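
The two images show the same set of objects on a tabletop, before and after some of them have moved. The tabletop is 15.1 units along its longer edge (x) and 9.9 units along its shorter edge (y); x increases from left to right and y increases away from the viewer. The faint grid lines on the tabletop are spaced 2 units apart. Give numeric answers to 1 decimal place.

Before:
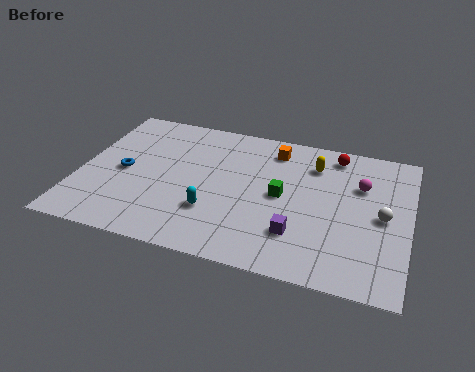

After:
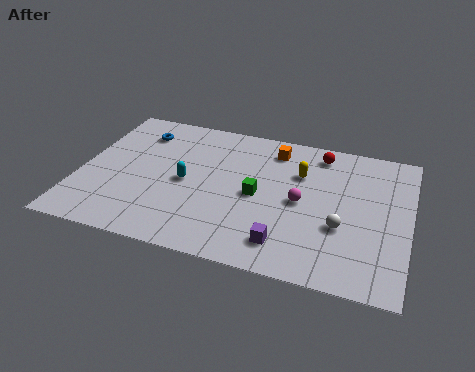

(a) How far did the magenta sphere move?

3.2

From (12.8, 6.7) to (10.2, 4.8), the magenta sphere covered √(2.6² + 1.9²) ≈ 3.2 units.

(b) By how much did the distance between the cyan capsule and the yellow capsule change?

-0.8

Before: roughly 6.3 units apart; after: 5.5. That's 0.8 units closer together.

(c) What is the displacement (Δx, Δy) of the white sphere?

(-1.8, -1.2)

From the two frames, the white sphere sits at roughly (13.9, 4.8) before and (12.1, 3.6) after.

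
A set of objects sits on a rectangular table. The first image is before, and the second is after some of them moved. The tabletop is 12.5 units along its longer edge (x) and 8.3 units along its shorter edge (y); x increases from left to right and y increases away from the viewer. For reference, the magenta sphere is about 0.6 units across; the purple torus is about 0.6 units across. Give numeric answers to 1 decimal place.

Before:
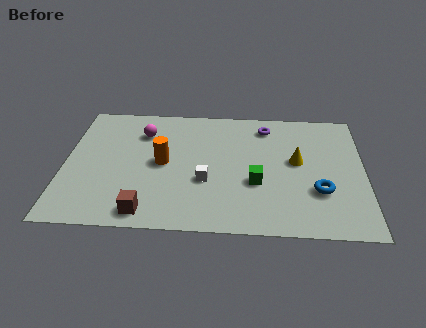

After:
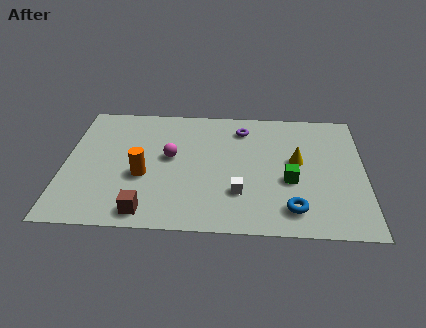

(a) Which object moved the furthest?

the magenta sphere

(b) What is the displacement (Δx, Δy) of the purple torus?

(-1.0, -0.2)

From the two frames, the purple torus sits at roughly (8.4, 6.9) before and (7.4, 6.7) after.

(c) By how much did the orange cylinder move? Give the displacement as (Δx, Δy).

(-0.8, -0.9)

The orange cylinder started near (4.1, 4.2) and ended near (3.3, 3.3).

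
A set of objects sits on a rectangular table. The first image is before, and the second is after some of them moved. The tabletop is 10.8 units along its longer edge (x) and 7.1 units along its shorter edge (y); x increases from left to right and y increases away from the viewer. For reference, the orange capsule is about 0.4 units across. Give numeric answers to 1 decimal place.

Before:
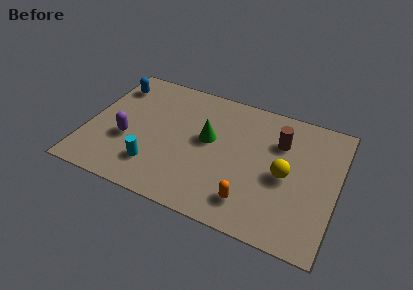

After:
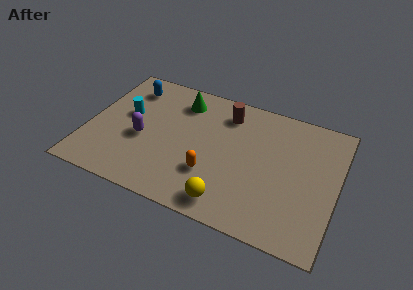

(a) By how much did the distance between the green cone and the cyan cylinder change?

-0.4

Before: roughly 3.1 units apart; after: 2.7. That's 0.4 units closer together.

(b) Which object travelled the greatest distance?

the yellow sphere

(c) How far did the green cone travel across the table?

2.2

The green cone was near (5.2, 4.0) before and (3.8, 5.7) after, so it travelled √(1.4² + 1.7²) ≈ 2.2 units.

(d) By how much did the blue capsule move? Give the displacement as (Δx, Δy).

(0.7, 0.1)

The blue capsule started near (0.8, 5.6) and ended near (1.5, 5.7).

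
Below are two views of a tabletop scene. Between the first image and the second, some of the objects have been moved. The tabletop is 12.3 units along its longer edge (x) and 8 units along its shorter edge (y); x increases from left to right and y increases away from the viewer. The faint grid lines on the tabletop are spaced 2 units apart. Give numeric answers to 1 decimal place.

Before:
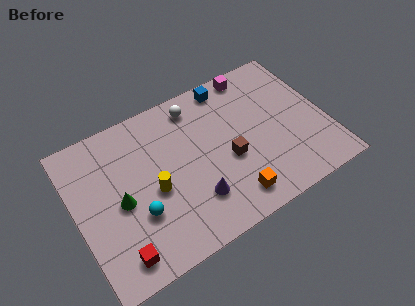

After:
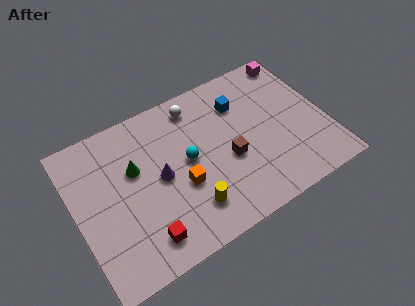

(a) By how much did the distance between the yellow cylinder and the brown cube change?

-1.0

The distance was about 3.7 in the first image and 2.7 in the second, so they moved 1.0 units closer together.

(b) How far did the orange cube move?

2.8

The orange cube was near (7.2, 1.3) before and (5.0, 3.1) after, so it travelled √(2.2² + 1.8²) ≈ 2.8 units.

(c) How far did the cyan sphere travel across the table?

3.1

The cyan sphere was near (2.8, 2.7) before and (5.5, 4.2) after, so it travelled √(2.7² + 1.5²) ≈ 3.1 units.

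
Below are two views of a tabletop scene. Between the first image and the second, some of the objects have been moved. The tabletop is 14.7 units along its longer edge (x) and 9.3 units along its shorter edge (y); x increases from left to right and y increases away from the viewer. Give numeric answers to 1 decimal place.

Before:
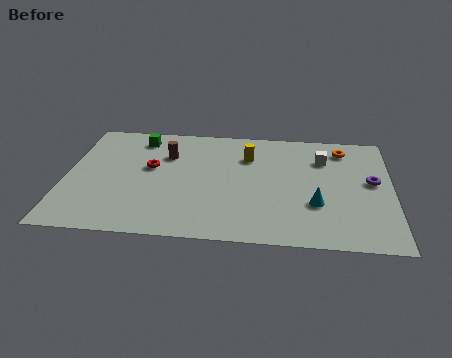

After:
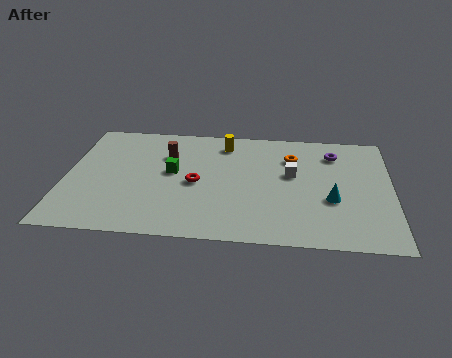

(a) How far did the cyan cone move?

0.8

From (11.3, 3.1) to (12.0, 3.5), the cyan cone covered √(0.7² + 0.4²) ≈ 0.8 units.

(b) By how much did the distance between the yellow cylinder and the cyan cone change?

+1.7

The distance was about 4.8 in the first image and 6.5 in the second, so they moved 1.7 units further apart.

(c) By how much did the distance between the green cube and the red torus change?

-1.1

The distance was about 2.5 in the first image and 1.4 in the second, so they moved 1.1 units closer together.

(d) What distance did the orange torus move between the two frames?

2.5

The orange torus moved from about (12.5, 7.7) to (10.2, 6.8), a distance of √(2.3² + 0.9²) ≈ 2.5.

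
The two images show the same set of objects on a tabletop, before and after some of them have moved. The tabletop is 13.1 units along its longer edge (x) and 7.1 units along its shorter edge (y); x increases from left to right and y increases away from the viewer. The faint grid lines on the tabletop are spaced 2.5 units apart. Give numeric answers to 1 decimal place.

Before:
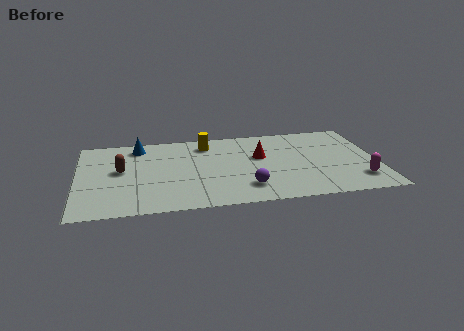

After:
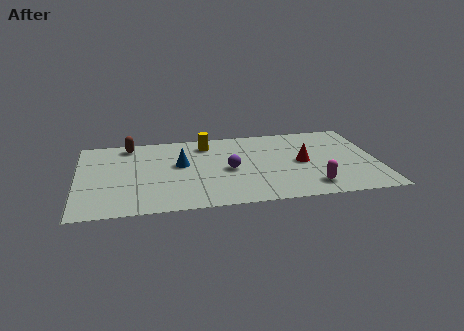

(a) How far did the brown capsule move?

2.3

From (1.9, 3.9) to (2.3, 6.2), the brown capsule covered √(0.4² + 2.3²) ≈ 2.3 units.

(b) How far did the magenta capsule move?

2.1

The magenta capsule moved from about (12.2, 1.6) to (10.1, 1.3), a distance of √(2.1² + 0.3²) ≈ 2.1.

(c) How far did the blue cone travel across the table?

2.6

From (2.7, 6.0) to (4.5, 4.1), the blue cone covered √(1.8² + 1.9²) ≈ 2.6 units.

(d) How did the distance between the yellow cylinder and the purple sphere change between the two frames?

-1.8

They were about 4.5 units apart before and 2.7 after — 1.8 units closer together.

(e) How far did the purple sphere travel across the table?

1.8

From (7.3, 1.6) to (6.6, 3.3), the purple sphere covered √(0.7² + 1.7²) ≈ 1.8 units.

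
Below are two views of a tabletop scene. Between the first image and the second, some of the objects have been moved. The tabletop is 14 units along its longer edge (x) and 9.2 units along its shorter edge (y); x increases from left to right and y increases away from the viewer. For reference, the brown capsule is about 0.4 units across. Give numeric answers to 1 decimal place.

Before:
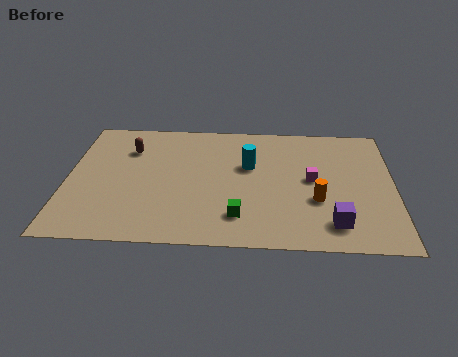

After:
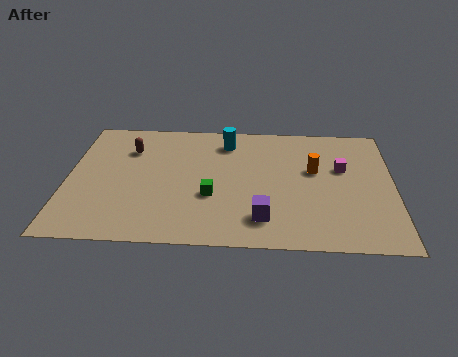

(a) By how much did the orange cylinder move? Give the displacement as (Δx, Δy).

(-0.1, 2.2)

From the two frames, the orange cylinder sits at roughly (10.7, 3.3) before and (10.6, 5.5) after.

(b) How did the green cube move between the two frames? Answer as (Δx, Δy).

(-1.2, 1.4)

The green cube started near (7.4, 2.0) and ended near (6.2, 3.4).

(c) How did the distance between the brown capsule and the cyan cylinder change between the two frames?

-1.0

Before: roughly 5.3 units apart; after: 4.3. That's 1.0 units closer together.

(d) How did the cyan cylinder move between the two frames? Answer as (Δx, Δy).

(-1.0, 1.8)

The cyan cylinder started near (7.8, 5.7) and ended near (6.8, 7.5).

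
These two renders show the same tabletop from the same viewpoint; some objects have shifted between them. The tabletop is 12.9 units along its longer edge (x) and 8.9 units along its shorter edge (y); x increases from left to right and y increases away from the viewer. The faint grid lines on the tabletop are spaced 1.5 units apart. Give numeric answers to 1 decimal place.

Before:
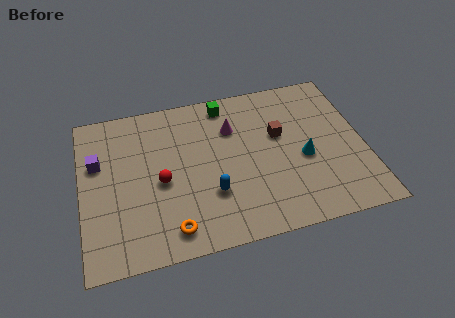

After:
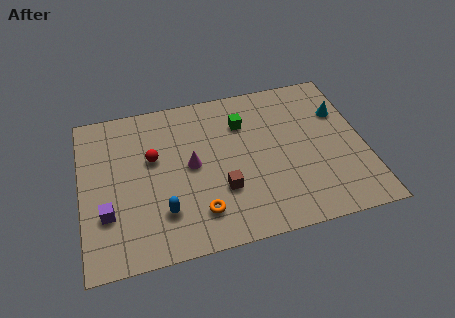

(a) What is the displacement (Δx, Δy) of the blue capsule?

(-2.2, -0.5)

The blue capsule started near (5.8, 2.8) and ended near (3.6, 2.3).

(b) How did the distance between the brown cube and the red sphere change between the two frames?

-1.8

They were about 5.7 units apart before and 3.9 after — 1.8 units closer together.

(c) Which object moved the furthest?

the brown cube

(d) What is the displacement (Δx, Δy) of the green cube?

(0.7, -1.3)

The green cube was at about (6.8, 7.8) and moved to about (7.5, 6.5).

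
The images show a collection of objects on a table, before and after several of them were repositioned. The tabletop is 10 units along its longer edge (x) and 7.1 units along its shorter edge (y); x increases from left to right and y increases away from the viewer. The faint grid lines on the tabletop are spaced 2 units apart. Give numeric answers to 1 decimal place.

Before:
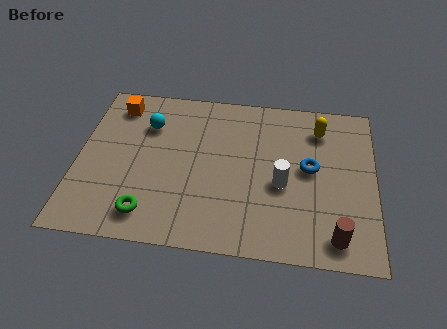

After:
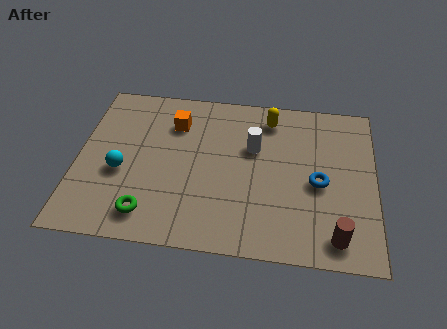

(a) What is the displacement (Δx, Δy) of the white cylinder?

(-1.0, 1.5)

The white cylinder was at about (6.9, 3.0) and moved to about (5.9, 4.5).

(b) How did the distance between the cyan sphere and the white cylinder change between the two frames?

-0.4

They were about 5.1 units apart before and 4.7 after — 0.4 units closer together.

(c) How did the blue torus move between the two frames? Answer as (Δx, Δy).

(0.3, -0.6)

From the two frames, the blue torus sits at roughly (7.8, 3.8) before and (8.1, 3.2) after.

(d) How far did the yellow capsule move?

1.7

The yellow capsule moved from about (8.1, 5.6) to (6.4, 5.9), a distance of √(1.7² + 0.3²) ≈ 1.7.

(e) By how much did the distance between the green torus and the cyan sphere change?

-1.9

Before: roughly 3.9 units apart; after: 2.0. That's 1.9 units closer together.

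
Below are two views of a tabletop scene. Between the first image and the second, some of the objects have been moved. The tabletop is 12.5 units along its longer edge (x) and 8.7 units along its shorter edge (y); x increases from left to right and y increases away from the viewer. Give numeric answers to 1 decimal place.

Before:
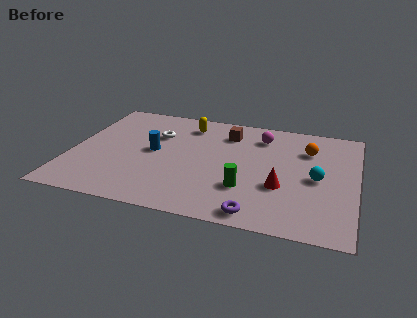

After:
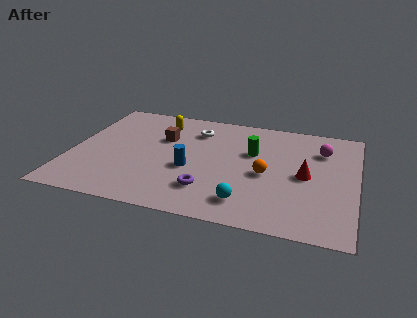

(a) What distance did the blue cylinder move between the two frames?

2.0

The blue cylinder was near (3.6, 4.5) before and (5.3, 3.5) after, so it travelled √(1.7² + 1.0²) ≈ 2.0 units.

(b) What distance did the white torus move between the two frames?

1.9

The white torus moved from about (3.6, 5.9) to (5.3, 6.7), a distance of √(1.7² + 0.8²) ≈ 1.9.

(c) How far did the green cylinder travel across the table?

2.9

The green cylinder moved from about (7.8, 2.6) to (7.9, 5.5), a distance of √(0.1² + 2.9²) ≈ 2.9.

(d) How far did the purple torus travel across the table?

2.5

The purple torus was near (8.4, 0.9) before and (6.2, 2.1) after, so it travelled √(2.2² + 1.2²) ≈ 2.5 units.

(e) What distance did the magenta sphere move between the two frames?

2.7

From (8.2, 6.9) to (10.9, 6.4), the magenta sphere covered √(2.7² + 0.5²) ≈ 2.7 units.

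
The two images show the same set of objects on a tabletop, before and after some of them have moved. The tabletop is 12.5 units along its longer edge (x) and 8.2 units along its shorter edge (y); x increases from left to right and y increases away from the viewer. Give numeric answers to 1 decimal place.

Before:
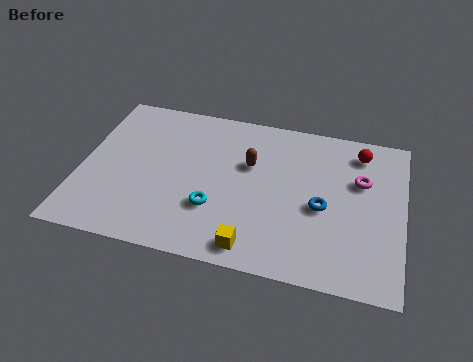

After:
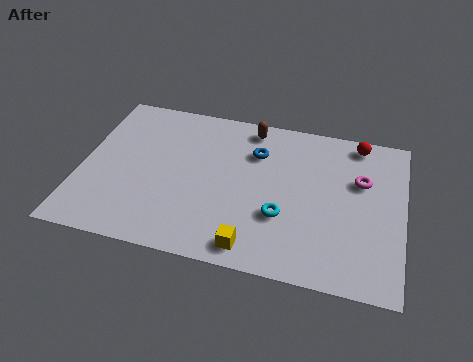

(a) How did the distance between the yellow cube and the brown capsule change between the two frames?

+2.0

Before: roughly 4.2 units apart; after: 6.2. That's 2.0 units further apart.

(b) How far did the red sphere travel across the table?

0.5

The red sphere was near (10.7, 6.8) before and (10.6, 7.3) after, so it travelled √(0.1² + 0.5²) ≈ 0.5 units.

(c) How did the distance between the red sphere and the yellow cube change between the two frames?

+0.4

They were about 6.9 units apart before and 7.3 after — 0.4 units further apart.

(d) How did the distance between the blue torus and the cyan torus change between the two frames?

-0.9

They were about 4.2 units apart before and 3.3 after — 0.9 units closer together.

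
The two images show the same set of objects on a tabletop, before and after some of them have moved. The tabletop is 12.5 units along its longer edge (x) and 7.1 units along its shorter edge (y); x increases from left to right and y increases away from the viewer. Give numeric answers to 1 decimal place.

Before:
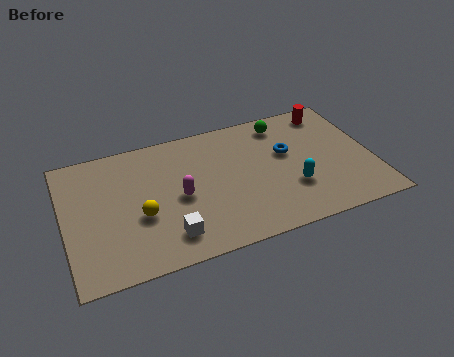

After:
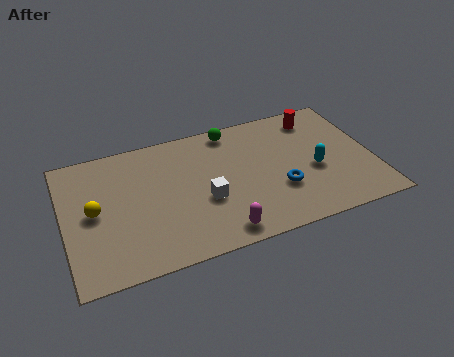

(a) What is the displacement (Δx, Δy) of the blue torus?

(-0.5, -1.9)

The blue torus was at about (9.1, 4.3) and moved to about (8.6, 2.4).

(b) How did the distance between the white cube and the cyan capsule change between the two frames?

-0.7

They were about 5.2 units apart before and 4.5 after — 0.7 units closer together.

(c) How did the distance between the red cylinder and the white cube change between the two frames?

-2.7

The distance was about 8.5 in the first image and 5.8 in the second, so they moved 2.7 units closer together.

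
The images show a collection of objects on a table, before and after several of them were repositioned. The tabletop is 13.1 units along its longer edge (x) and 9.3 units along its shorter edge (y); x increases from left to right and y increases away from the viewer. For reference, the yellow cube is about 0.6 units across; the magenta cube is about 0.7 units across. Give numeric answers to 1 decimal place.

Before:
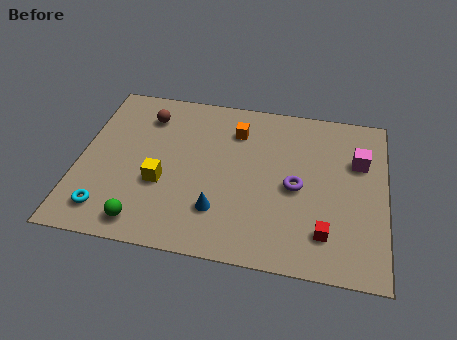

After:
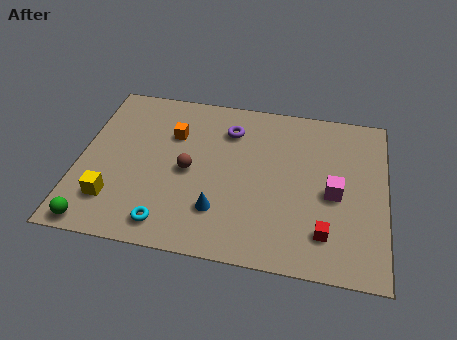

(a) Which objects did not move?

the red cube and the blue cone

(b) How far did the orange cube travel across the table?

2.8

The orange cube moved from about (6.6, 7.1) to (3.9, 6.4), a distance of √(2.7² + 0.7²) ≈ 2.8.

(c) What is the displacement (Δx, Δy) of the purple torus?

(-3.0, 2.8)

The purple torus was at about (9.3, 4.3) and moved to about (6.3, 7.1).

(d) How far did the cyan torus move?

2.6

The cyan torus moved from about (1.4, 1.6) to (4.0, 1.3), a distance of √(2.6² + 0.3²) ≈ 2.6.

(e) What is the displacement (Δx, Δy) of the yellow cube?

(-2.0, -1.3)

The yellow cube was at about (3.6, 3.5) and moved to about (1.6, 2.2).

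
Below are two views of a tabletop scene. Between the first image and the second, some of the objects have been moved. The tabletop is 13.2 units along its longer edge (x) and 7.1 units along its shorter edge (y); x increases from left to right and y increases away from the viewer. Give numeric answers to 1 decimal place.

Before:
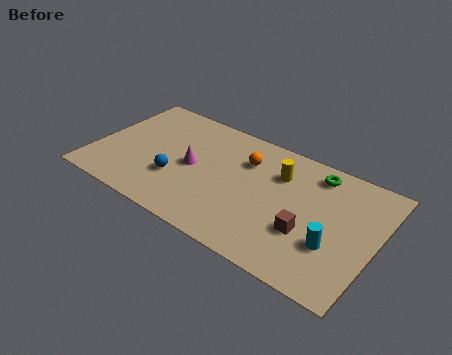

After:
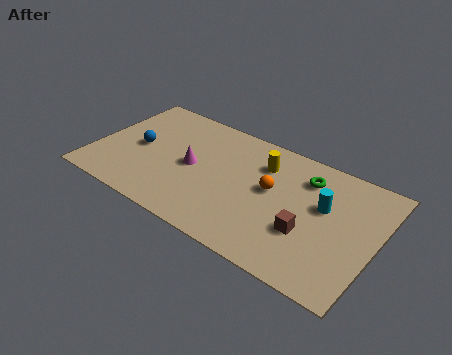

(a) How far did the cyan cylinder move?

2.0

The cyan cylinder was near (11.4, 2.4) before and (10.7, 4.3) after, so it travelled √(0.7² + 1.9²) ≈ 2.0 units.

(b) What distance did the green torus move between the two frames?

0.6

The green torus moved from about (10.1, 6.0) to (9.7, 5.5), a distance of √(0.4² + 0.5²) ≈ 0.6.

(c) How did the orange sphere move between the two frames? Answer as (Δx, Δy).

(1.4, -1.1)

The orange sphere was at about (6.9, 5.1) and moved to about (8.3, 4.0).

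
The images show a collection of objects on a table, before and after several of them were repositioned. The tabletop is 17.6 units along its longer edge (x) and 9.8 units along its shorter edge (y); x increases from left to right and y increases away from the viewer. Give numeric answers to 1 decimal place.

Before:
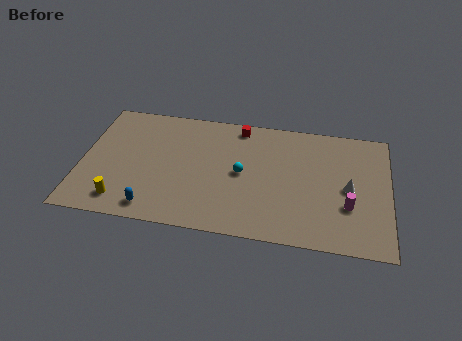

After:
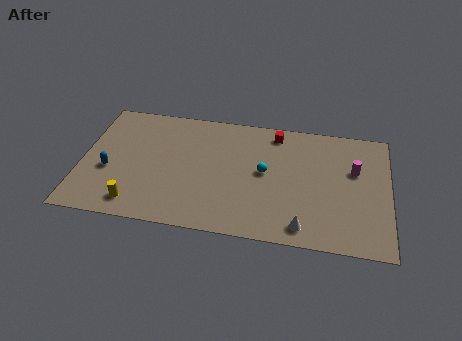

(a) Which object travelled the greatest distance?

the white cone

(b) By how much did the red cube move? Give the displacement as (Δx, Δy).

(2.1, -0.2)

The red cube started near (8.9, 8.7) and ended near (11.0, 8.5).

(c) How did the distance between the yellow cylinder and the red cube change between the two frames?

+0.8

The distance was about 9.6 in the first image and 10.4 in the second, so they moved 0.8 units further apart.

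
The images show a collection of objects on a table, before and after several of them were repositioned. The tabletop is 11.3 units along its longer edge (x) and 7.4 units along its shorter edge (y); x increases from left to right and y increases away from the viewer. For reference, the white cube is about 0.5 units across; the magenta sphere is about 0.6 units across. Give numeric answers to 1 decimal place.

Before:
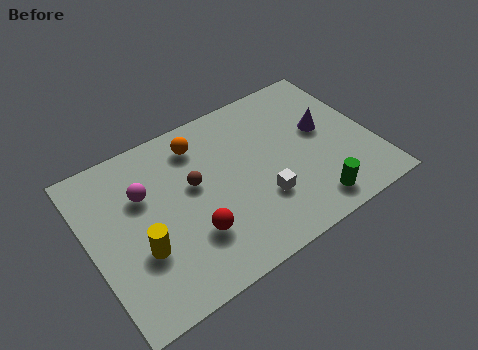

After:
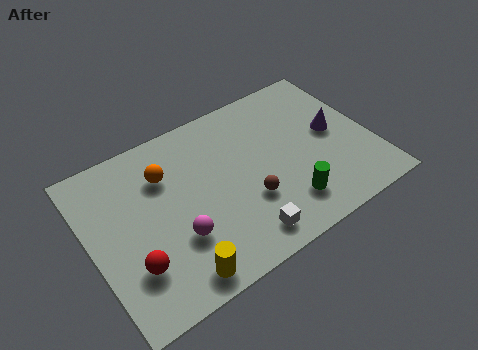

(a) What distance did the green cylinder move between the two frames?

1.0

From (8.4, 1.1) to (7.5, 1.6), the green cylinder covered √(0.9² + 0.5²) ≈ 1.0 units.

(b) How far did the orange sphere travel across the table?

1.7

From (4.7, 6.0) to (3.2, 5.3), the orange sphere covered √(1.5² + 0.7²) ≈ 1.7 units.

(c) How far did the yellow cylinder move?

2.0

From (1.8, 2.6) to (2.9, 0.9), the yellow cylinder covered √(1.1² + 1.7²) ≈ 2.0 units.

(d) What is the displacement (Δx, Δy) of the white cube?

(-1.0, -1.2)

The white cube was at about (6.6, 2.3) and moved to about (5.6, 1.1).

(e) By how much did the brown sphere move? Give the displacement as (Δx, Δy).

(1.9, -1.8)

From the two frames, the brown sphere sits at roughly (4.2, 4.3) before and (6.1, 2.5) after.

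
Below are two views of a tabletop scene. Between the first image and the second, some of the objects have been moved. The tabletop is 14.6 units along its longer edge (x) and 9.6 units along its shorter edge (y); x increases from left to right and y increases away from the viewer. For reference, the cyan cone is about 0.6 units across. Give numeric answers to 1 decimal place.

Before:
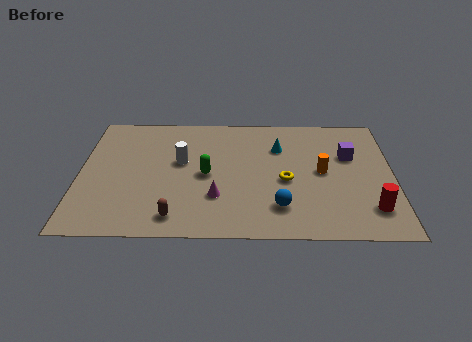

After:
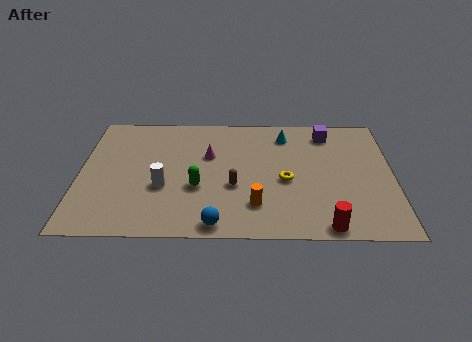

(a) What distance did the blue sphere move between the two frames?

3.2

From (9.3, 2.2) to (6.4, 0.9), the blue sphere covered √(2.9² + 1.3²) ≈ 3.2 units.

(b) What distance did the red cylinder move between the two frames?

2.5

The red cylinder was near (13.5, 2.1) before and (11.4, 0.8) after, so it travelled √(2.1² + 1.3²) ≈ 2.5 units.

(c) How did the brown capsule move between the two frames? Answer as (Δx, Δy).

(2.7, 2.3)

The brown capsule was at about (4.5, 1.4) and moved to about (7.2, 3.7).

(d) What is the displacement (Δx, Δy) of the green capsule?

(-0.4, -1.0)

From the two frames, the green capsule sits at roughly (5.9, 4.6) before and (5.5, 3.6) after.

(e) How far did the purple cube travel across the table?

2.1

From (12.6, 6.2) to (11.6, 8.0), the purple cube covered √(1.0² + 1.8²) ≈ 2.1 units.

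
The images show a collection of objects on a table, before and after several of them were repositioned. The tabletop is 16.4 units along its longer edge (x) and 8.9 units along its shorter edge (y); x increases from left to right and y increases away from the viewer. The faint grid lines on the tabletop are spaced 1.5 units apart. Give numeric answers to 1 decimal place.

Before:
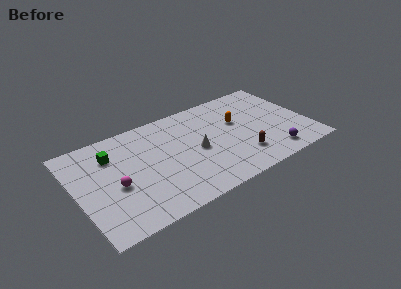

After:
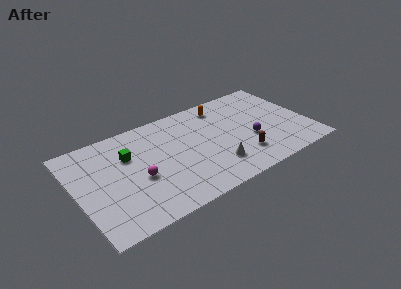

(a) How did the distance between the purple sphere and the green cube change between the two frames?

-3.1

The distance was about 11.9 in the first image and 8.8 in the second, so they moved 3.1 units closer together.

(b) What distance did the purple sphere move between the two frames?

2.3

The purple sphere moved from about (13.4, 1.4) to (12.2, 3.4), a distance of √(1.2² + 2.0²) ≈ 2.3.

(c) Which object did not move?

the brown capsule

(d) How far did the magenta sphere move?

1.6

From (2.6, 3.8) to (4.2, 3.7), the magenta sphere covered √(1.6² + 0.1²) ≈ 1.6 units.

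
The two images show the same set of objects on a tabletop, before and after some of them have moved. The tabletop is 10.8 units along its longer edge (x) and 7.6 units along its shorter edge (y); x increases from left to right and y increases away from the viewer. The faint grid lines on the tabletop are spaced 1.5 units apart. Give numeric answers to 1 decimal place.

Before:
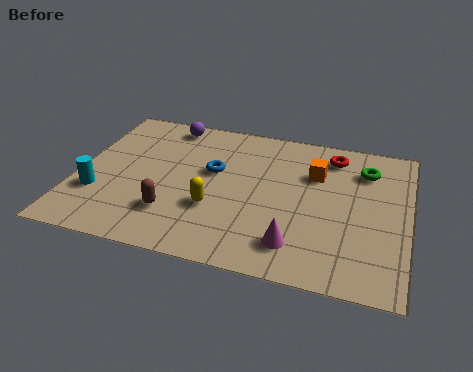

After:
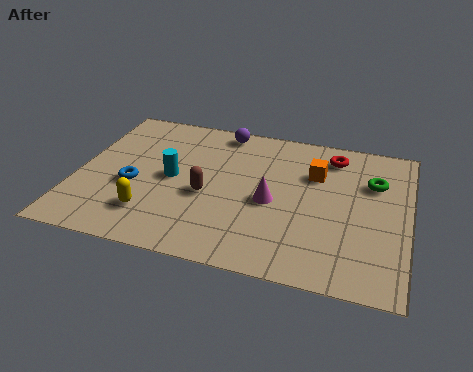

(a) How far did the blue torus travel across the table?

2.9

The blue torus was near (4.4, 4.5) before and (1.9, 3.1) after, so it travelled √(2.5² + 1.4²) ≈ 2.9 units.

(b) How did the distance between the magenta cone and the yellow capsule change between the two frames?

+1.2

The distance was about 2.9 in the first image and 4.1 in the second, so they moved 1.2 units further apart.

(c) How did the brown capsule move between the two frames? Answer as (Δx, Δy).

(1.0, 1.2)

The brown capsule started near (3.3, 2.0) and ended near (4.3, 3.2).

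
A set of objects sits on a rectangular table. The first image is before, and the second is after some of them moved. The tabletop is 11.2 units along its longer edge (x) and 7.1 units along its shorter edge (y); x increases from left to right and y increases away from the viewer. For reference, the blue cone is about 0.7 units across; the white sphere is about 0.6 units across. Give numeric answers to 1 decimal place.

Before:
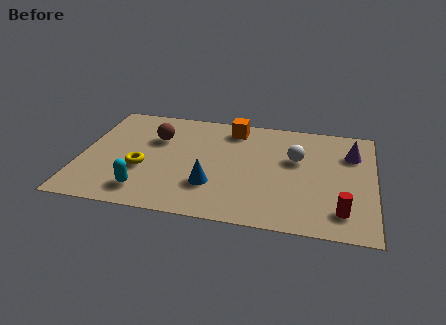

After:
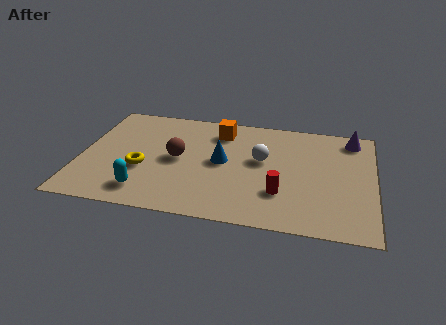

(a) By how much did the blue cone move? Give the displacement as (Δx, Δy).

(0.3, 1.6)

The blue cone started near (5.1, 2.1) and ended near (5.4, 3.7).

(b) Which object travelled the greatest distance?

the red cylinder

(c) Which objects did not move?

the cyan capsule and the yellow torus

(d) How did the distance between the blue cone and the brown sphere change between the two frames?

-1.8

The distance was about 3.5 in the first image and 1.7 in the second, so they moved 1.8 units closer together.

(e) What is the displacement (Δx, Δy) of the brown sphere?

(0.9, -1.2)

The brown sphere was at about (2.8, 4.8) and moved to about (3.7, 3.6).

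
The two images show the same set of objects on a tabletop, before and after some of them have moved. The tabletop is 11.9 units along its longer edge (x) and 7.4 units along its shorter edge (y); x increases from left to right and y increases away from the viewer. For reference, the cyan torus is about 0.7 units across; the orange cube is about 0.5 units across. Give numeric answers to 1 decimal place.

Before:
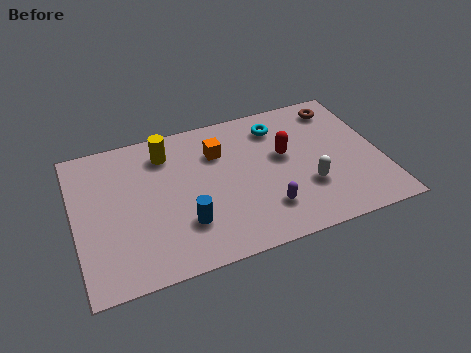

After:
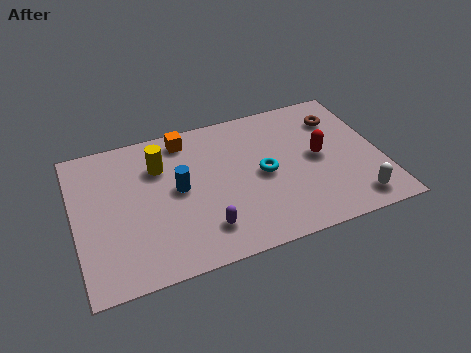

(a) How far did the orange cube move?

1.6

The orange cube moved from about (5.7, 5.3) to (4.5, 6.4), a distance of √(1.2² + 1.1²) ≈ 1.6.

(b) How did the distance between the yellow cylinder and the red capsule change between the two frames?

+1.5

Before: roughly 4.8 units apart; after: 6.3. That's 1.5 units further apart.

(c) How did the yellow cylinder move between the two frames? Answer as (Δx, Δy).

(-0.3, -0.6)

The yellow cylinder started near (3.7, 5.9) and ended near (3.4, 5.3).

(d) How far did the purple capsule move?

2.4

The purple capsule was near (7.2, 1.8) before and (4.8, 1.6) after, so it travelled √(2.4² + 0.2²) ≈ 2.4 units.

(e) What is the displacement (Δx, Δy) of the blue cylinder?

(-0.1, 1.8)

From the two frames, the blue cylinder sits at roughly (4.1, 2.1) before and (4.0, 3.9) after.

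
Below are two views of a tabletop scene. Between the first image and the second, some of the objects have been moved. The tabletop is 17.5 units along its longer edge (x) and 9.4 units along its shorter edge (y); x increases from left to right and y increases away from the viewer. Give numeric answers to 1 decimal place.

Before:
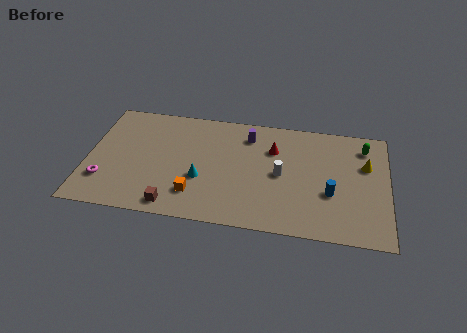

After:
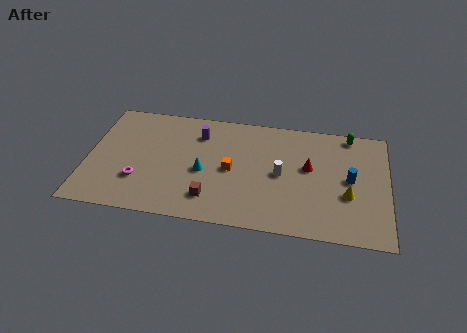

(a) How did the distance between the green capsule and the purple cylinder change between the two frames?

+2.1

The distance was about 6.8 in the first image and 8.9 in the second, so they moved 2.1 units further apart.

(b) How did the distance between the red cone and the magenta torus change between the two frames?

-0.4

The distance was about 10.5 in the first image and 10.1 in the second, so they moved 0.4 units closer together.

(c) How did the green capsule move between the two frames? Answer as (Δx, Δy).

(-0.9, 0.9)

The green capsule was at about (16.1, 7.6) and moved to about (15.2, 8.5).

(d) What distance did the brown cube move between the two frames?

2.3

The brown cube was near (5.2, 1.1) before and (7.3, 2.0) after, so it travelled √(2.1² + 0.9²) ≈ 2.3 units.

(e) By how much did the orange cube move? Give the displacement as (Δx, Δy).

(2.0, 2.3)

From the two frames, the orange cube sits at roughly (6.4, 2.2) before and (8.4, 4.5) after.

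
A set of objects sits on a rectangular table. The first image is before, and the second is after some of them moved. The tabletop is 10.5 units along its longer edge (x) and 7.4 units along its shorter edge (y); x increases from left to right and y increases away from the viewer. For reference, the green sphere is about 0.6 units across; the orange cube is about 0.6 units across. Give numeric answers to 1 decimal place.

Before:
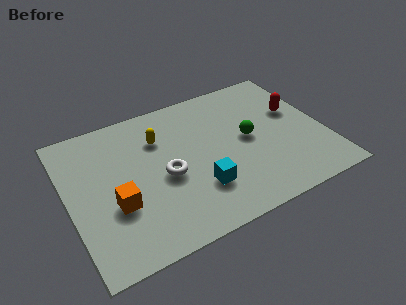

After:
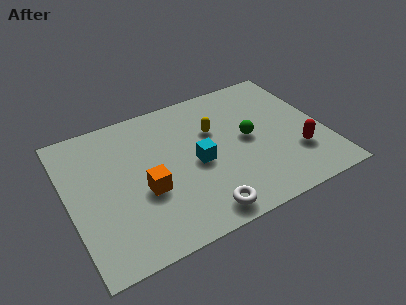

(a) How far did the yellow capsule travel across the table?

2.3

The yellow capsule moved from about (3.9, 5.3) to (6.1, 4.8), a distance of √(2.2² + 0.5²) ≈ 2.3.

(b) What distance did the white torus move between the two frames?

2.6

From (3.9, 3.3) to (5.0, 0.9), the white torus covered √(1.1² + 2.4²) ≈ 2.6 units.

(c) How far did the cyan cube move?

1.3

The cyan cube was near (5.1, 2.1) before and (5.2, 3.4) after, so it travelled √(0.1² + 1.3²) ≈ 1.3 units.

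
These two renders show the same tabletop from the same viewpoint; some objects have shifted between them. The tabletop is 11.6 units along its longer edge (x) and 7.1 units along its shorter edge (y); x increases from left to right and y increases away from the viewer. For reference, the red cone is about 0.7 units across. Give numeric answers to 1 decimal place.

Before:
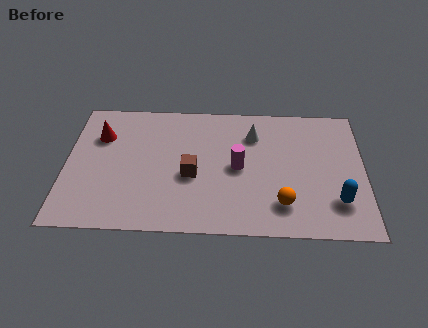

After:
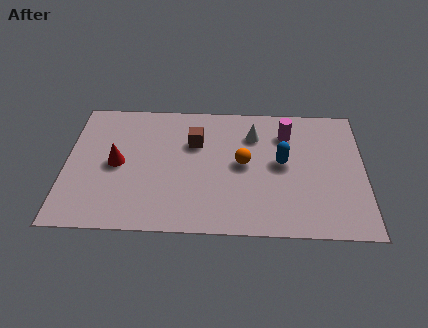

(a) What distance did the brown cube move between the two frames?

1.8

From (4.9, 3.0) to (5.0, 4.8), the brown cube covered √(0.1² + 1.8²) ≈ 1.8 units.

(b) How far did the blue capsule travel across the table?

2.9

From (10.5, 1.8) to (8.4, 3.8), the blue capsule covered √(2.1² + 2.0²) ≈ 2.9 units.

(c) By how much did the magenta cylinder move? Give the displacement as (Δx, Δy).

(1.9, 1.9)

The magenta cylinder started near (6.7, 3.5) and ended near (8.6, 5.4).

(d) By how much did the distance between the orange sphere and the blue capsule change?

-0.6

The distance was about 2.1 in the first image and 1.5 in the second, so they moved 0.6 units closer together.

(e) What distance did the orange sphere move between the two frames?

2.6

From (8.4, 1.6) to (6.9, 3.7), the orange sphere covered √(1.5² + 2.1²) ≈ 2.6 units.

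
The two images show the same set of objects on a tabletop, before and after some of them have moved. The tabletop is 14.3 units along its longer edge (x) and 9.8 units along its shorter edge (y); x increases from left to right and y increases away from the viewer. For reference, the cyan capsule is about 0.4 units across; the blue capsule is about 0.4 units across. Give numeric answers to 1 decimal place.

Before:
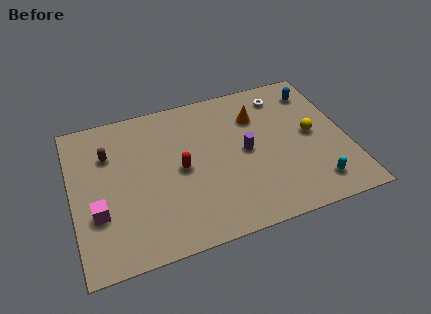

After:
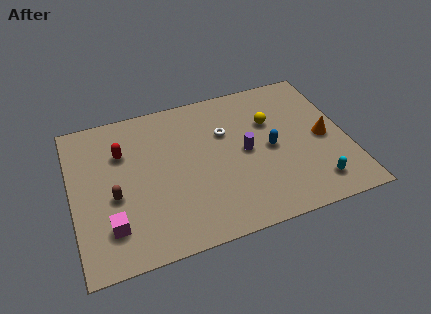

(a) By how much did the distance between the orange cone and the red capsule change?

+5.8

Before: roughly 4.8 units apart; after: 10.6. That's 5.8 units further apart.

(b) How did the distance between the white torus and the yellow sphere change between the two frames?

-0.9

Before: roughly 3.3 units apart; after: 2.4. That's 0.9 units closer together.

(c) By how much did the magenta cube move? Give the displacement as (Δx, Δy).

(0.6, -1.0)

The magenta cube was at about (1.2, 3.3) and moved to about (1.8, 2.3).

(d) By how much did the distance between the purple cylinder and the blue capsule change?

-3.7

Before: roughly 5.0 units apart; after: 1.3. That's 3.7 units closer together.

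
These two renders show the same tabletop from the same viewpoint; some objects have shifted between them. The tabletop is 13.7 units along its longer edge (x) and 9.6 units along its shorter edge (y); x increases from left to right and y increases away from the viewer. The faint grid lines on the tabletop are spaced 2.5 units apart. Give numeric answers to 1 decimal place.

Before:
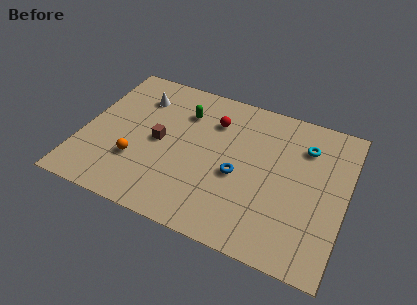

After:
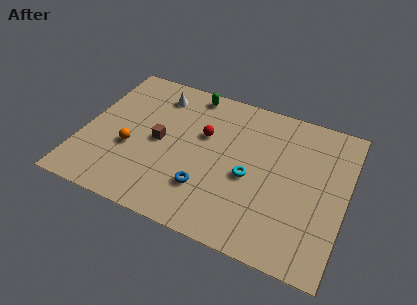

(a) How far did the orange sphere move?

0.8

The orange sphere was near (3.0, 3.0) before and (2.6, 3.7) after, so it travelled √(0.4² + 0.7²) ≈ 0.8 units.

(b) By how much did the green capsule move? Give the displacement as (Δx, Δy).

(0.2, 1.5)

From the two frames, the green capsule sits at roughly (5.0, 7.1) before and (5.2, 8.6) after.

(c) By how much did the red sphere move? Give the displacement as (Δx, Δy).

(-0.4, -1.1)

The red sphere started near (6.6, 7.1) and ended near (6.2, 6.0).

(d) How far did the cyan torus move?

4.0

The cyan torus moved from about (11.4, 7.2) to (8.8, 4.2), a distance of √(2.6² + 3.0²) ≈ 4.0.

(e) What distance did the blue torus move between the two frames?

2.1

The blue torus moved from about (8.2, 4.1) to (6.7, 2.6), a distance of √(1.5² + 1.5²) ≈ 2.1.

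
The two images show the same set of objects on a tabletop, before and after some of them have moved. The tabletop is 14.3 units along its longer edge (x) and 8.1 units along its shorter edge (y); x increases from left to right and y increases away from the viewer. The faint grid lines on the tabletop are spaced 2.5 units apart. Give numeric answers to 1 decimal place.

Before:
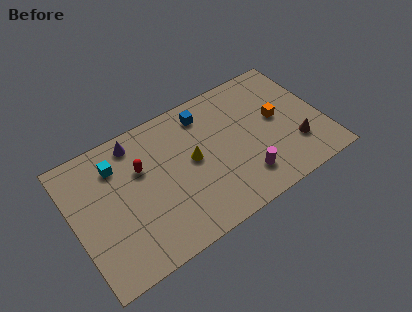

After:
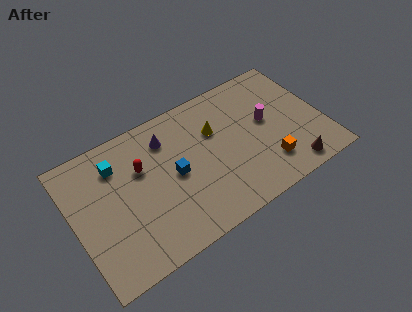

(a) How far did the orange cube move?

2.7

The orange cube moved from about (11.8, 4.4) to (10.8, 1.9), a distance of √(1.0² + 2.5²) ≈ 2.7.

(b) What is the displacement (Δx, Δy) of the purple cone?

(1.7, -0.7)

The purple cone started near (3.9, 7.0) and ended near (5.6, 6.3).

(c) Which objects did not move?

the red capsule and the cyan cube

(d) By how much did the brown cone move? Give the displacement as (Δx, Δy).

(-0.5, -1.3)

From the two frames, the brown cone sits at roughly (12.5, 2.3) before and (12.0, 1.0) after.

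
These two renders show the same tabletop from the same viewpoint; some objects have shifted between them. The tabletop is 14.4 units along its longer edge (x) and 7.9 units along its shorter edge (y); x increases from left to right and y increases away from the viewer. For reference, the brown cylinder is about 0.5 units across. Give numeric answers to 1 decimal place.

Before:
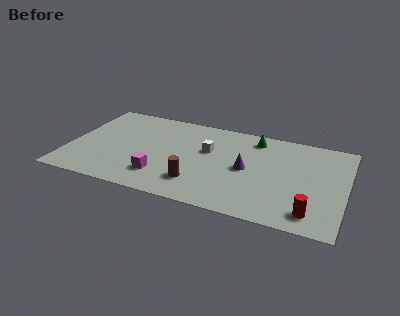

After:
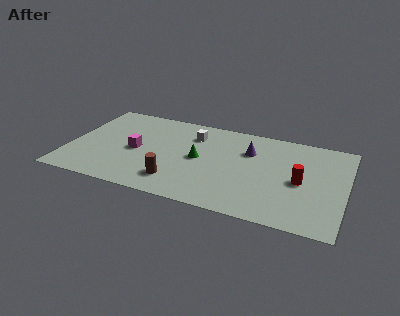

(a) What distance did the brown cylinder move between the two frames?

1.1

From (6.9, 1.9) to (5.8, 1.7), the brown cylinder covered √(1.1² + 0.2²) ≈ 1.1 units.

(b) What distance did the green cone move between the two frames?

3.8

From (9.5, 6.7) to (6.8, 4.0), the green cone covered √(2.7² + 2.7²) ≈ 3.8 units.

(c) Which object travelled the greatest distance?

the green cone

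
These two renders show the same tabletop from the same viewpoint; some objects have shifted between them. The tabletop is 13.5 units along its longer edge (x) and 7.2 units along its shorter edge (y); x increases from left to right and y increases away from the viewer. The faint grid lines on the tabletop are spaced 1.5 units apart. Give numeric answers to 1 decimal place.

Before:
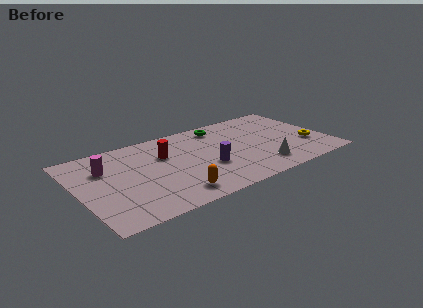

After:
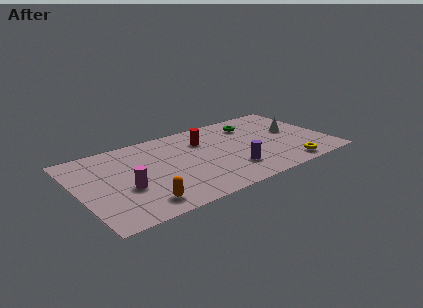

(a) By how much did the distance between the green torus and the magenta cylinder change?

+1.3

Before: roughly 6.6 units apart; after: 7.9. That's 1.3 units further apart.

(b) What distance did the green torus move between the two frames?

1.8

From (8.1, 6.1) to (9.8, 5.6), the green torus covered √(1.7² + 0.5²) ≈ 1.8 units.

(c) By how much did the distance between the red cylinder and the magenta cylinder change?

+2.0

They were about 3.2 units apart before and 5.2 after — 2.0 units further apart.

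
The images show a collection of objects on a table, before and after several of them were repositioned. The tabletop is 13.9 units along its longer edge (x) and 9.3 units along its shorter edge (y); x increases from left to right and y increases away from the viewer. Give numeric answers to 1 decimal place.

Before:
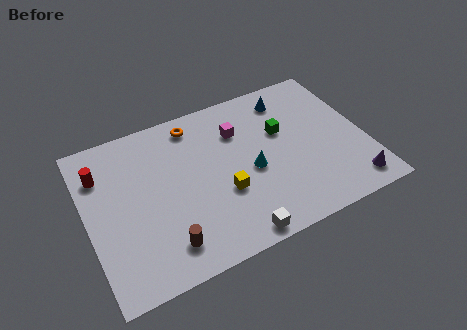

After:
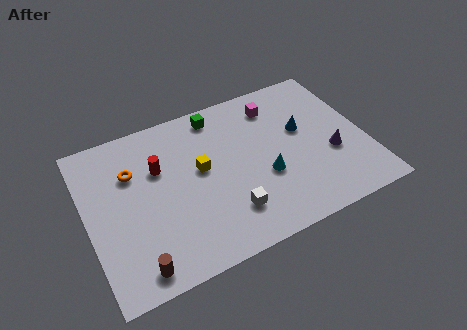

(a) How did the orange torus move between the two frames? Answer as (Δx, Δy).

(-3.3, -1.6)

The orange torus was at about (5.7, 8.0) and moved to about (2.4, 6.4).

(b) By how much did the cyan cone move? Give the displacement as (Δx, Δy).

(0.6, -0.6)

The cyan cone started near (8.1, 4.1) and ended near (8.7, 3.5).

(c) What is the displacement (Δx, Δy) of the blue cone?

(0.4, -2.2)

The blue cone was at about (10.5, 7.7) and moved to about (10.9, 5.5).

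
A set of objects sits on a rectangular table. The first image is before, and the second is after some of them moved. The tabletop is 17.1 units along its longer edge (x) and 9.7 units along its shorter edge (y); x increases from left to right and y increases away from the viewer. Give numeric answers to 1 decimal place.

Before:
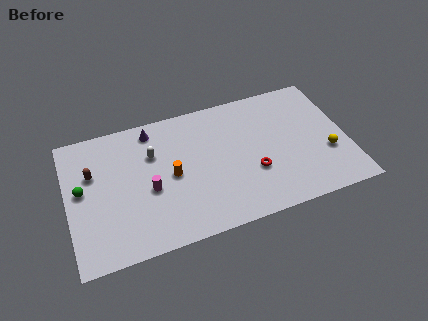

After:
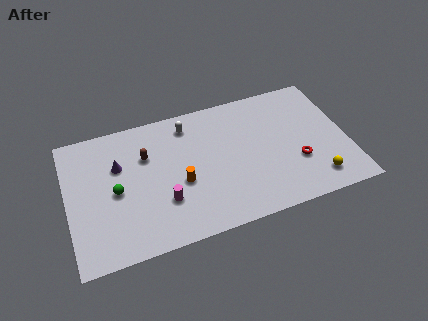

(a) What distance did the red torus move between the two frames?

2.7

From (11.2, 3.4) to (13.9, 3.3), the red torus covered √(2.7² + 0.1²) ≈ 2.7 units.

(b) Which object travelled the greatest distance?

the brown capsule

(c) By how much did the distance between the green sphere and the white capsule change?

+1.3

The distance was about 4.6 in the first image and 5.9 in the second, so they moved 1.3 units further apart.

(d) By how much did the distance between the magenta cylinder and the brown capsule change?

-0.3

They were about 4.0 units apart before and 3.7 after — 0.3 units closer together.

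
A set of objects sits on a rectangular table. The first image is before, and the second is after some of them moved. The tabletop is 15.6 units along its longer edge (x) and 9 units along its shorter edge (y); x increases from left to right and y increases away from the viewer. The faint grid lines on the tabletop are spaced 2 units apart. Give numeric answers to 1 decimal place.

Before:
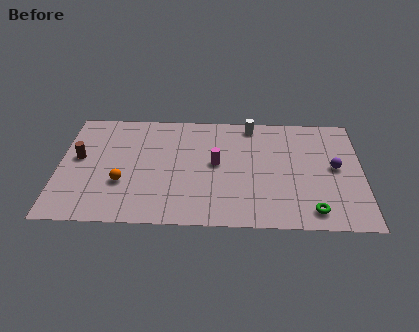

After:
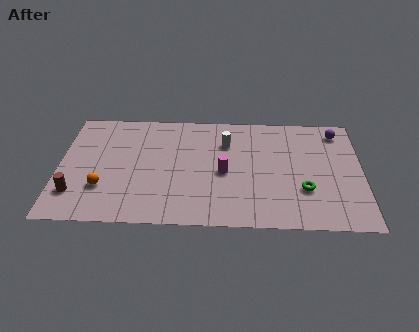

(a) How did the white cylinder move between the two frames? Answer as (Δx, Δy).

(-1.3, -1.5)

The white cylinder was at about (9.9, 8.0) and moved to about (8.6, 6.5).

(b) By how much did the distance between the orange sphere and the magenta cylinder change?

+1.3

They were about 5.1 units apart before and 6.4 after — 1.3 units further apart.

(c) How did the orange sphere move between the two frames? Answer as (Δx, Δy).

(-1.0, -0.4)

The orange sphere was at about (3.3, 3.1) and moved to about (2.3, 2.7).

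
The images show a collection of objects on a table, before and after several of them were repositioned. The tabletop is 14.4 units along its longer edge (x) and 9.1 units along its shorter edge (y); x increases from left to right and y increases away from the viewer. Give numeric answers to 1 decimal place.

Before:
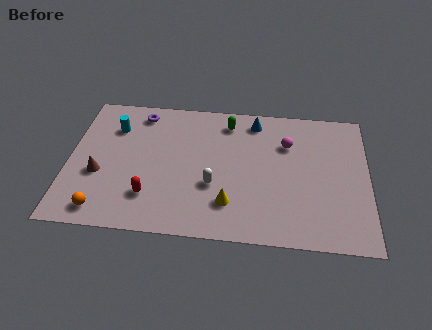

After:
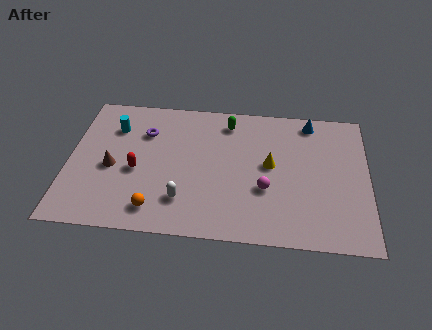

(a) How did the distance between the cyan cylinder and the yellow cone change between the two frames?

+0.5

The distance was about 7.3 in the first image and 7.8 in the second, so they moved 0.5 units further apart.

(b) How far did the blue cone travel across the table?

2.7

The blue cone was near (8.9, 7.8) before and (11.6, 8.0) after, so it travelled √(2.7² + 0.2²) ≈ 2.7 units.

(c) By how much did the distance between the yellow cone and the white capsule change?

+3.5

The distance was about 1.4 in the first image and 4.9 in the second, so they moved 3.5 units further apart.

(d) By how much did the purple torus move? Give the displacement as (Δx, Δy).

(0.3, -1.3)

The purple torus was at about (3.3, 7.8) and moved to about (3.6, 6.5).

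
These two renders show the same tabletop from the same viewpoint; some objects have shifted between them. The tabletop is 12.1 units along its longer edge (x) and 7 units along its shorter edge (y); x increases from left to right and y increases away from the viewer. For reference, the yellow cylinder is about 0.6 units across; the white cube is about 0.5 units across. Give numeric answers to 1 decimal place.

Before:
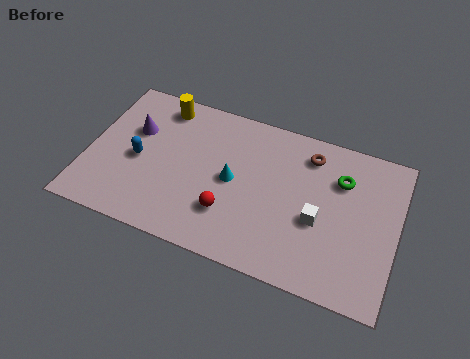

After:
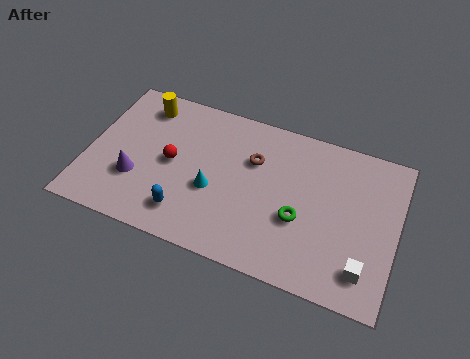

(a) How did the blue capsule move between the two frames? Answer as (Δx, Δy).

(2.1, -1.8)

From the two frames, the blue capsule sits at roughly (2.0, 3.2) before and (4.1, 1.4) after.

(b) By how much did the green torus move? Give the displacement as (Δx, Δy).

(-1.4, -2.3)

The green torus started near (9.8, 5.0) and ended near (8.4, 2.7).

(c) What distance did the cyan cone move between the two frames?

1.0

The cyan cone moved from about (5.7, 3.5) to (5.0, 2.8), a distance of √(0.7² + 0.7²) ≈ 1.0.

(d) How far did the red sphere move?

2.8

The red sphere was near (5.7, 2.0) before and (3.3, 3.5) after, so it travelled √(2.4² + 1.5²) ≈ 2.8 units.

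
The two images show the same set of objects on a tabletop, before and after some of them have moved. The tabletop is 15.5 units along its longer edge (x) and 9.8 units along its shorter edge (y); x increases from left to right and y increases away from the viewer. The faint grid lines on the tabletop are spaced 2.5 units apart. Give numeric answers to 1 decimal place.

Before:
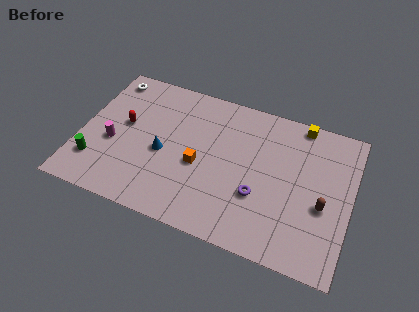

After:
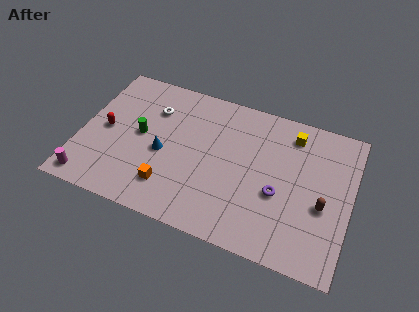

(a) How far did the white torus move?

3.1

The white torus was near (1.1, 8.5) before and (3.9, 7.1) after, so it travelled √(2.8² + 1.4²) ≈ 3.1 units.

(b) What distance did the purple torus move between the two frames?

1.2

The purple torus moved from about (10.4, 3.4) to (11.5, 3.9), a distance of √(1.1² + 0.5²) ≈ 1.2.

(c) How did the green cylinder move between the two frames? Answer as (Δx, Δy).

(2.3, 2.7)

From the two frames, the green cylinder sits at roughly (1.1, 2.4) before and (3.4, 5.1) after.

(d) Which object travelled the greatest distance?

the green cylinder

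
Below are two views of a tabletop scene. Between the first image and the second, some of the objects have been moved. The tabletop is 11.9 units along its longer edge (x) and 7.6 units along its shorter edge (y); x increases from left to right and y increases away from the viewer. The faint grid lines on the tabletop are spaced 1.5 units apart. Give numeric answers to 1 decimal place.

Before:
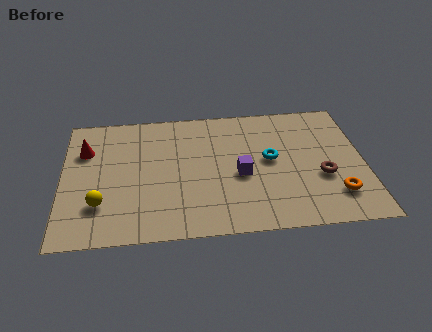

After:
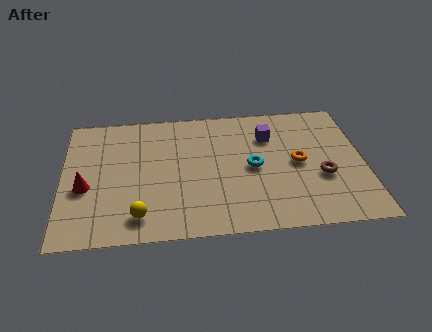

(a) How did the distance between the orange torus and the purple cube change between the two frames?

-2.0

They were about 4.0 units apart before and 2.0 after — 2.0 units closer together.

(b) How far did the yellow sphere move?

1.7

The yellow sphere was near (1.5, 2.1) before and (3.0, 1.3) after, so it travelled √(1.5² + 0.8²) ≈ 1.7 units.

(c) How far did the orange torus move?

2.4

From (10.7, 1.8) to (9.3, 3.8), the orange torus covered √(1.4² + 2.0²) ≈ 2.4 units.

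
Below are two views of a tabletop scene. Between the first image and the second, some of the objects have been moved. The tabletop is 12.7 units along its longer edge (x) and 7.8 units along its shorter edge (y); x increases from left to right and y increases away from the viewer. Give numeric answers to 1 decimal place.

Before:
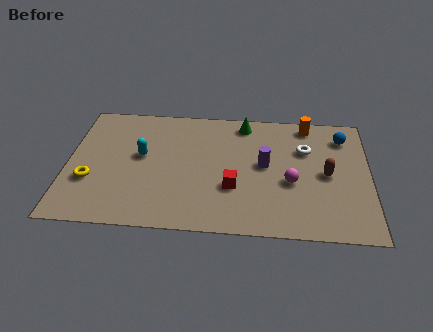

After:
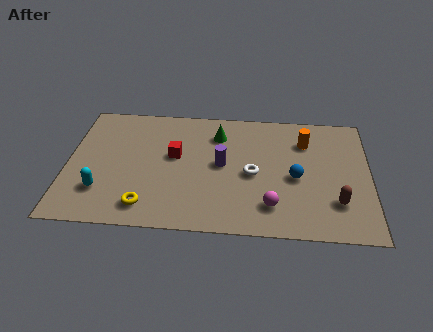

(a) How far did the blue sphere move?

3.4

The blue sphere was near (11.6, 6.2) before and (9.6, 3.5) after, so it travelled √(2.0² + 2.7²) ≈ 3.4 units.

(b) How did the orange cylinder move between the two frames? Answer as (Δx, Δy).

(-0.1, -1.1)

From the two frames, the orange cylinder sits at roughly (10.1, 6.9) before and (10.0, 5.8) after.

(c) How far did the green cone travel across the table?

1.4

From (7.4, 6.8) to (6.3, 6.0), the green cone covered √(1.1² + 0.8²) ≈ 1.4 units.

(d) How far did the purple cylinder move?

1.8

The purple cylinder moved from about (8.3, 4.2) to (6.5, 4.1), a distance of √(1.8² + 0.1²) ≈ 1.8.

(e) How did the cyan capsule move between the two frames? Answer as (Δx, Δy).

(-1.6, -2.3)

The cyan capsule started near (3.1, 4.4) and ended near (1.5, 2.1).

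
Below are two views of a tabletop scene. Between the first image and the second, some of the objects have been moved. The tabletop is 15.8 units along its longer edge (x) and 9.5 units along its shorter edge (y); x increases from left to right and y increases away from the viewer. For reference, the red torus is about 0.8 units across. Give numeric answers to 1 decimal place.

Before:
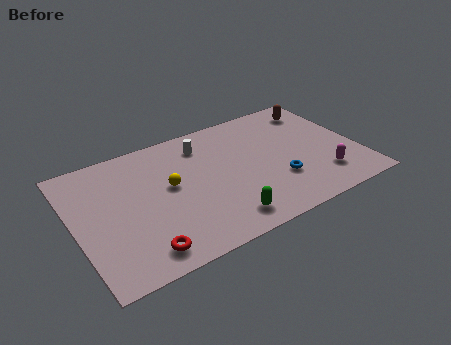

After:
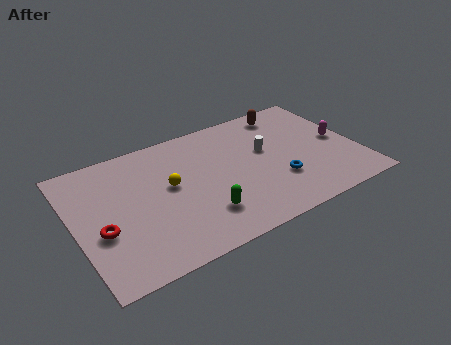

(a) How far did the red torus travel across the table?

3.0

From (3.2, 1.4) to (1.3, 3.7), the red torus covered √(1.9² + 2.3²) ≈ 3.0 units.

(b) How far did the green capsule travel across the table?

1.3

From (7.7, 1.5) to (6.7, 2.4), the green capsule covered √(1.0² + 0.9²) ≈ 1.3 units.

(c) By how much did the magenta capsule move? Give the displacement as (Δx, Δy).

(1.4, 2.5)

From the two frames, the magenta capsule sits at roughly (13.5, 2.2) before and (14.9, 4.7) after.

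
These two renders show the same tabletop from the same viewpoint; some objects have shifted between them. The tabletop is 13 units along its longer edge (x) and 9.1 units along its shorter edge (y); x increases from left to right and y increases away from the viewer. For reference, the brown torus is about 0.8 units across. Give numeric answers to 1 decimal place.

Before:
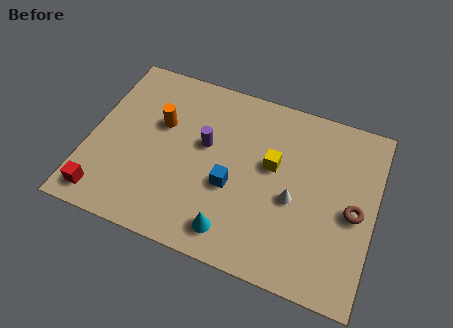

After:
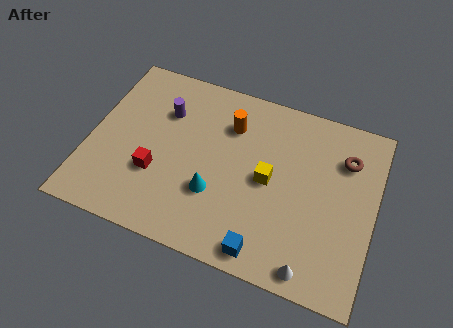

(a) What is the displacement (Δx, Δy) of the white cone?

(1.1, -3.0)

The white cone started near (9.4, 3.9) and ended near (10.5, 0.9).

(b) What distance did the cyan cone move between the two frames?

1.9

From (6.9, 1.4) to (5.9, 3.0), the cyan cone covered √(1.0² + 1.6²) ≈ 1.9 units.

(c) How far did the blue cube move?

3.2

From (6.6, 3.6) to (8.4, 1.0), the blue cube covered √(1.8² + 2.6²) ≈ 3.2 units.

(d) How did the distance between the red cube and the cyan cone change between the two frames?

-3.2

The distance was about 5.9 in the first image and 2.7 in the second, so they moved 3.2 units closer together.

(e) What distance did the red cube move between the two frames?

2.9

The red cube was near (1.0, 1.2) before and (3.2, 3.1) after, so it travelled √(2.2² + 1.9²) ≈ 2.9 units.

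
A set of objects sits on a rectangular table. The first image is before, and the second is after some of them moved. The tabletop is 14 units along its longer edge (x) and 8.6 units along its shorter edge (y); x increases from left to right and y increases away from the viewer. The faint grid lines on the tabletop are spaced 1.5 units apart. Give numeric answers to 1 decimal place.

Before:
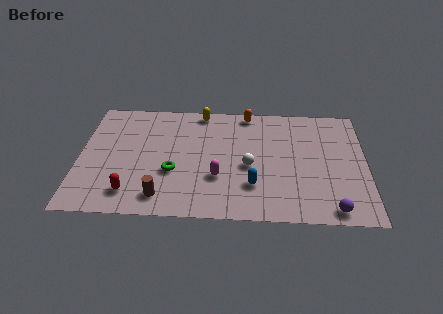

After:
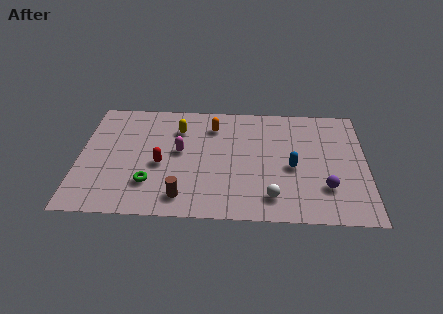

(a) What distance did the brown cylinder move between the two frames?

1.0

From (4.1, 1.4) to (5.1, 1.4), the brown cylinder covered √(1.0² + 0.0²) ≈ 1.0 units.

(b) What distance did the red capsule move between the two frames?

2.5

The red capsule moved from about (2.6, 1.6) to (4.0, 3.7), a distance of √(1.4² + 2.1²) ≈ 2.5.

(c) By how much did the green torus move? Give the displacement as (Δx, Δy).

(-1.1, -0.9)

The green torus started near (4.6, 3.2) and ended near (3.5, 2.3).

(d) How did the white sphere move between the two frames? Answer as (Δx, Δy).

(1.1, -2.2)

From the two frames, the white sphere sits at roughly (8.3, 3.8) before and (9.4, 1.6) after.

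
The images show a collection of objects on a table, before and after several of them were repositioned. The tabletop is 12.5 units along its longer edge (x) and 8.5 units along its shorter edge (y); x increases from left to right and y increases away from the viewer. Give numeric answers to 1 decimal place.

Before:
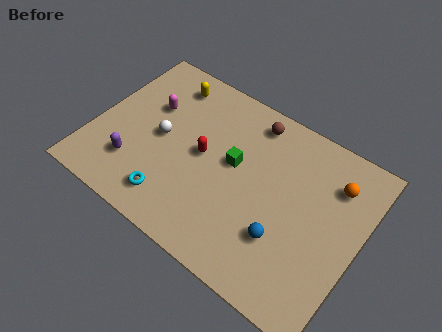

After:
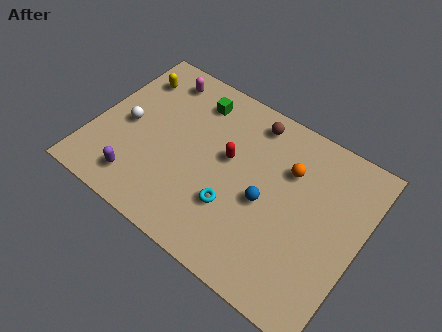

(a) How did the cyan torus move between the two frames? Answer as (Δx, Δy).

(2.7, 1.2)

The cyan torus was at about (4.2, 1.5) and moved to about (6.9, 2.7).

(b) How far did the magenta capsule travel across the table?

1.7

The magenta capsule was near (2.3, 5.5) before and (2.4, 7.2) after, so it travelled √(0.1² + 1.7²) ≈ 1.7 units.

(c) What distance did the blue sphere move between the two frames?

1.6

From (9.3, 2.6) to (8.2, 3.8), the blue sphere covered √(1.1² + 1.2²) ≈ 1.6 units.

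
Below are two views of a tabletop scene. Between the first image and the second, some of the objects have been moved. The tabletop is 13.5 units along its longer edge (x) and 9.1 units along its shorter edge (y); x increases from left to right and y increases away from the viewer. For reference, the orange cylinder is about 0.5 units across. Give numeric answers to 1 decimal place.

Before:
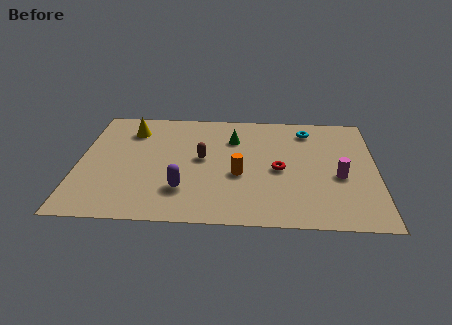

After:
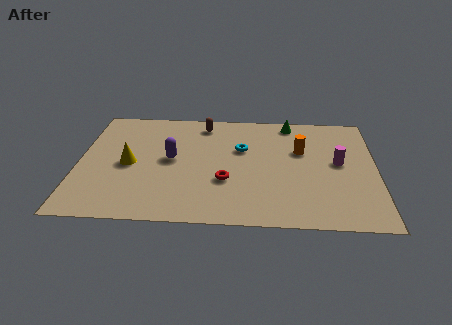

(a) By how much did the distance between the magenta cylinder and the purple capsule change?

+0.5

Before: roughly 7.1 units apart; after: 7.6. That's 0.5 units further apart.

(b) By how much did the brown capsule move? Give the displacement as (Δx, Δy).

(0.0, 2.9)

The brown capsule was at about (5.6, 4.9) and moved to about (5.6, 7.8).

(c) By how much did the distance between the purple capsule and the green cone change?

+1.6

The distance was about 4.7 in the first image and 6.3 in the second, so they moved 1.6 units further apart.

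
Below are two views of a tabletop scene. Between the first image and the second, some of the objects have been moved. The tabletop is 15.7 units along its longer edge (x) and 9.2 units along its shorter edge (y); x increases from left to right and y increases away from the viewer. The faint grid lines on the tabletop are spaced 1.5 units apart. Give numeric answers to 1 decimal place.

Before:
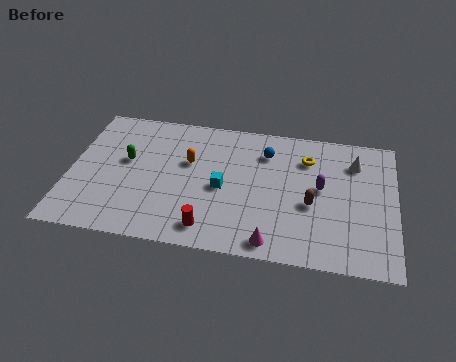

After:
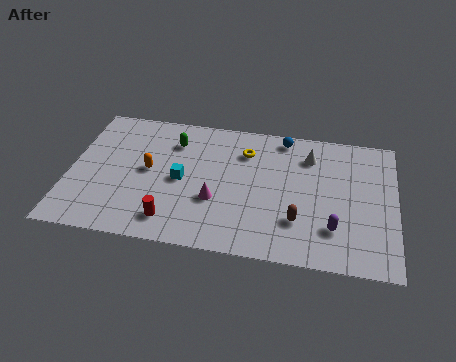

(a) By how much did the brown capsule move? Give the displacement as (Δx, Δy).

(-0.6, -1.2)

The brown capsule was at about (11.7, 3.8) and moved to about (11.1, 2.6).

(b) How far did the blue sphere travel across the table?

1.4

From (9.4, 7.0) to (10.2, 8.2), the blue sphere covered √(0.8² + 1.2²) ≈ 1.4 units.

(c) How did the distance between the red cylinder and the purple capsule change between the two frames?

+1.4

Before: roughly 6.3 units apart; after: 7.7. That's 1.4 units further apart.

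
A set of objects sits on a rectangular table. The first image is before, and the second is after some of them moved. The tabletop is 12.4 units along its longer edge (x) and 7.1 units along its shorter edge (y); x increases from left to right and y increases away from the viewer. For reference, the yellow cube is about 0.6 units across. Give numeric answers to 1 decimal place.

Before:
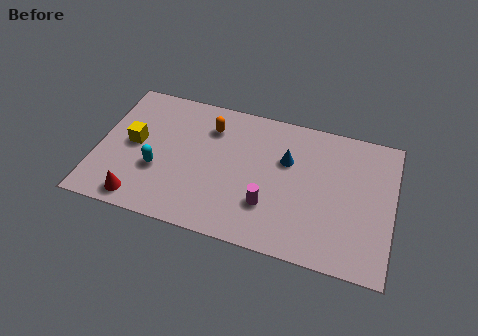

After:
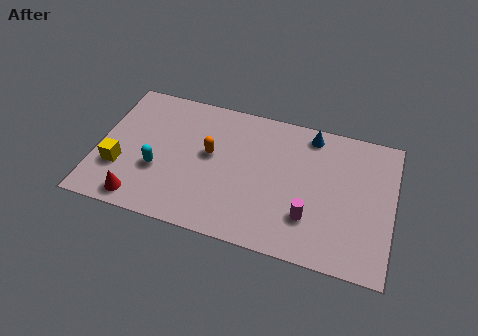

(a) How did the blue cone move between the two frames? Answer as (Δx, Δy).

(0.9, 1.6)

The blue cone was at about (7.9, 4.6) and moved to about (8.8, 6.2).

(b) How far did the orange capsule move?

1.4

From (4.6, 5.4) to (4.7, 4.0), the orange capsule covered √(0.1² + 1.4²) ≈ 1.4 units.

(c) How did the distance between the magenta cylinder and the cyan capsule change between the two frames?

+1.7

They were about 4.7 units apart before and 6.4 after — 1.7 units further apart.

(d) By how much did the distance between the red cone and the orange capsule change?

-1.1

Before: roughly 5.2 units apart; after: 4.1. That's 1.1 units closer together.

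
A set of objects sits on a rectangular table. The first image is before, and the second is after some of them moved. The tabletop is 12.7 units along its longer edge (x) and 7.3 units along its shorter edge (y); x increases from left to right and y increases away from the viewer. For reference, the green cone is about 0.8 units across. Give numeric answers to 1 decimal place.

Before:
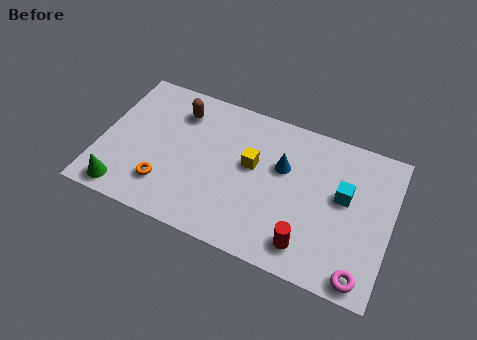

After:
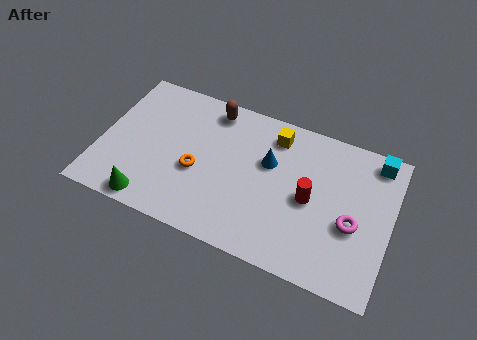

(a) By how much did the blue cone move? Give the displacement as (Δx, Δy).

(-0.6, 0.0)

The blue cone started near (7.9, 4.6) and ended near (7.3, 4.6).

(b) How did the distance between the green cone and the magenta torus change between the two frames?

-1.5

Before: roughly 10.4 units apart; after: 8.9. That's 1.5 units closer together.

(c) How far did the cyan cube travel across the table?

2.5

The cyan cube moved from about (10.6, 4.2) to (11.8, 6.4), a distance of √(1.2² + 2.2²) ≈ 2.5.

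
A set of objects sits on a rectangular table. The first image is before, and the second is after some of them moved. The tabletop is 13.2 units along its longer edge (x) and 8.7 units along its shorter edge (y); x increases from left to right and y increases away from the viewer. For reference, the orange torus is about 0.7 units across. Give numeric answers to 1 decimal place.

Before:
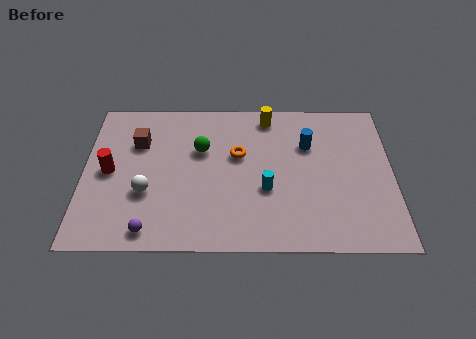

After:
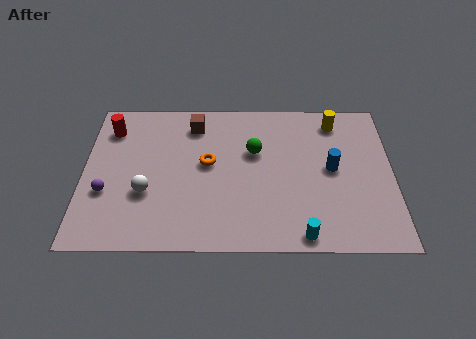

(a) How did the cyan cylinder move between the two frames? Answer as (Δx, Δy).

(1.5, -2.5)

The cyan cylinder was at about (7.8, 3.3) and moved to about (9.3, 0.8).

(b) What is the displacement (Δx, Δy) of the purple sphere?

(-1.9, 2.1)

The purple sphere started near (2.9, 1.0) and ended near (1.0, 3.1).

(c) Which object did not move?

the white sphere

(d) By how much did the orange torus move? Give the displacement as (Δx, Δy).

(-1.3, -0.5)

The orange torus was at about (6.6, 5.3) and moved to about (5.3, 4.8).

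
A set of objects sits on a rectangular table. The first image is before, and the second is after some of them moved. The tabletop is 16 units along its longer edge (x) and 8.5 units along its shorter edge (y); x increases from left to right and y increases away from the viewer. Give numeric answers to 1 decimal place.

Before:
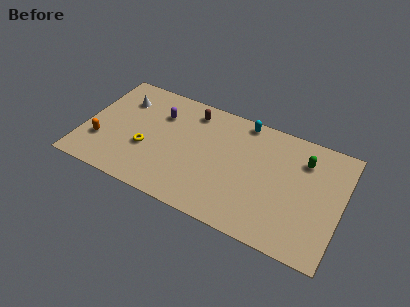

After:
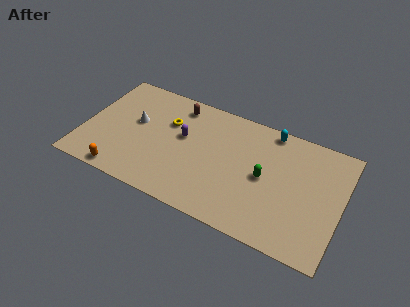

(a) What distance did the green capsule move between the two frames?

3.1

The green capsule moved from about (13.5, 6.4) to (11.3, 4.2), a distance of √(2.2² + 2.2²) ≈ 3.1.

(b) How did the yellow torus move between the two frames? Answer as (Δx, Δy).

(1.1, 2.5)

The yellow torus started near (4.0, 3.2) and ended near (5.1, 5.7).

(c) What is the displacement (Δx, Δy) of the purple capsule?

(1.6, -1.1)

The purple capsule was at about (4.5, 6.1) and moved to about (6.1, 5.0).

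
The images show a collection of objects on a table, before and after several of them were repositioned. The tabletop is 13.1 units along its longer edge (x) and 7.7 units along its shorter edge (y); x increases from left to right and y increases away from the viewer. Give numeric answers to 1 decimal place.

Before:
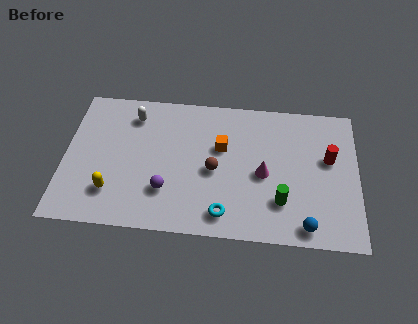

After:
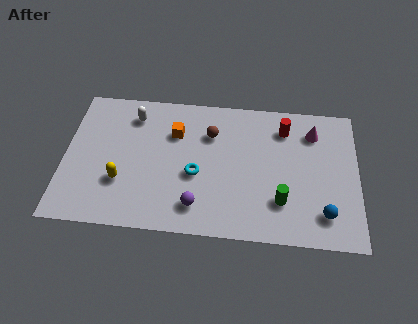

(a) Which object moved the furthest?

the magenta cone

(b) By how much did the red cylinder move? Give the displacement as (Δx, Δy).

(-2.0, 1.5)

The red cylinder was at about (11.8, 4.6) and moved to about (9.8, 6.1).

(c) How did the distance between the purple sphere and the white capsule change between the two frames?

+1.3

They were about 4.3 units apart before and 5.6 after — 1.3 units further apart.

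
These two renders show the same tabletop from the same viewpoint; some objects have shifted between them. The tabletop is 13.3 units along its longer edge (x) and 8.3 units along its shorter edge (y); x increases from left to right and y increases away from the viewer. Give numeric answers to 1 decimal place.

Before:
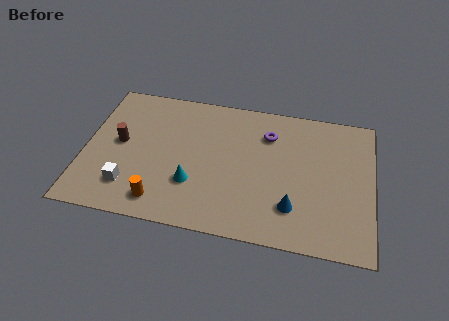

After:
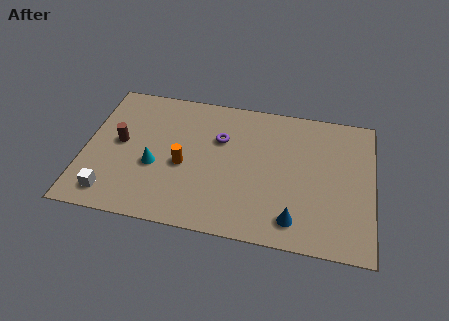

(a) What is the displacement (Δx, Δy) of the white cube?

(-0.8, -0.6)

The white cube started near (2.2, 1.9) and ended near (1.4, 1.3).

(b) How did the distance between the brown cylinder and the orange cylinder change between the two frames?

-0.6

The distance was about 3.7 in the first image and 3.1 in the second, so they moved 0.6 units closer together.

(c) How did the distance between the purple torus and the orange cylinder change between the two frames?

-4.3

The distance was about 6.8 in the first image and 2.5 in the second, so they moved 4.3 units closer together.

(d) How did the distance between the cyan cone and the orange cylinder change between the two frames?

-0.6

The distance was about 1.9 in the first image and 1.3 in the second, so they moved 0.6 units closer together.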